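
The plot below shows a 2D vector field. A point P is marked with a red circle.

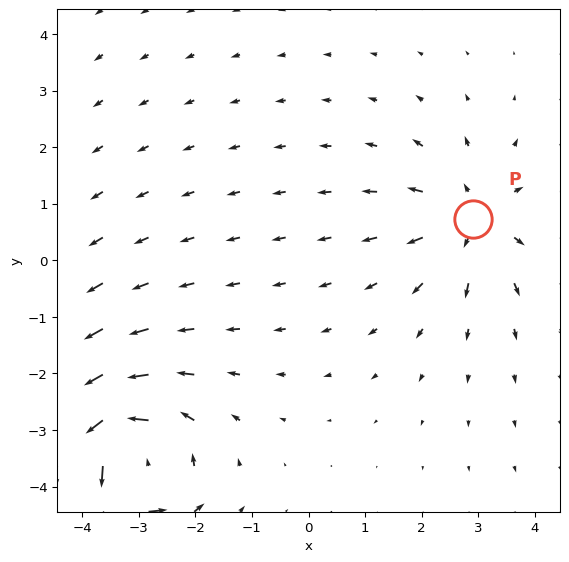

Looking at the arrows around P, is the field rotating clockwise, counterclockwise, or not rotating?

not rotating

Near P at (2.9, 0.7) the arrows show no circulation. The curl there is ≈0.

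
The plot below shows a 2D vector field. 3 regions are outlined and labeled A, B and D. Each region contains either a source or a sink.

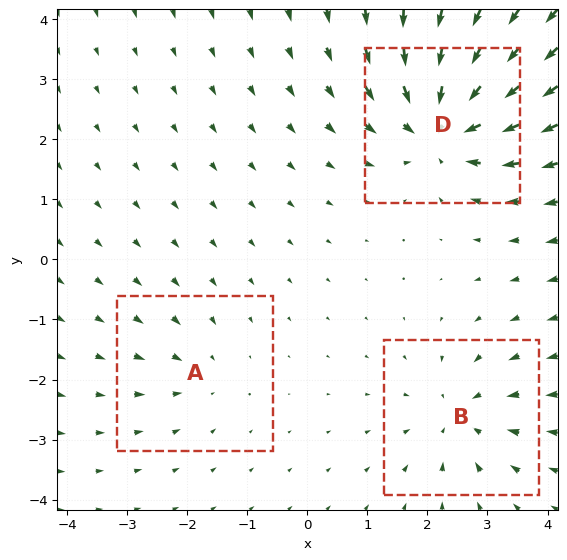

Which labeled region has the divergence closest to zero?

Divergence at each region's feature centre — A: about -2, B: about -3, D: about -6. Region A is closest to zero.

A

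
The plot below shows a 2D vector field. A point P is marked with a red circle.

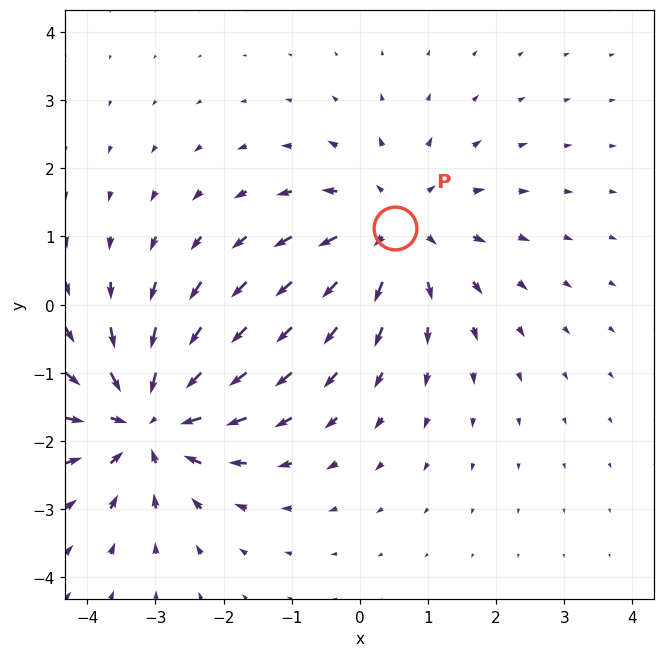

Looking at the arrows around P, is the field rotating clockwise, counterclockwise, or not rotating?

Near P at (0.5, 1.1) the arrows show no circulation. The curl there is ≈0.

not rotating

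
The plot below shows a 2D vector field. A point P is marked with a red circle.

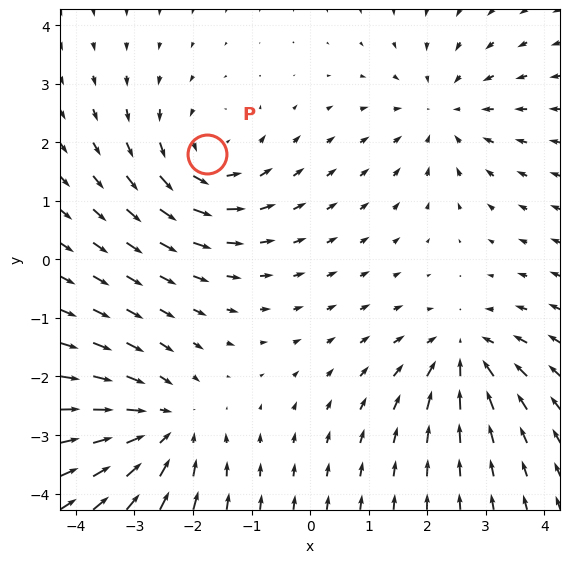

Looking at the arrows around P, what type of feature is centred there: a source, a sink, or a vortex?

At P (-1.8, 1.8) the arrows circulate counterclockwise. Divergence ≈0, curl about +4 — near-zero divergence with nonzero curl is a vortex.

vortex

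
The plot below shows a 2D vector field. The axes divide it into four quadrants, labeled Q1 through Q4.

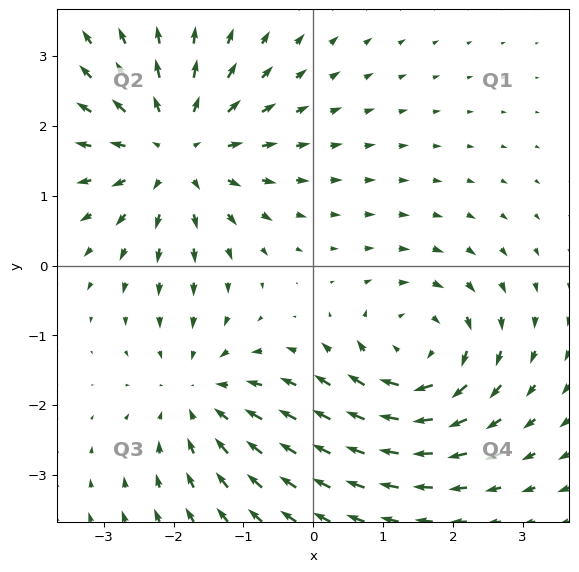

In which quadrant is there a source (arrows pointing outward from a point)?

Q2

The source sits at approximately (-2.0, 1.6), which lies in quadrant Q2. The divergence there is about +5, positive as expected for a source.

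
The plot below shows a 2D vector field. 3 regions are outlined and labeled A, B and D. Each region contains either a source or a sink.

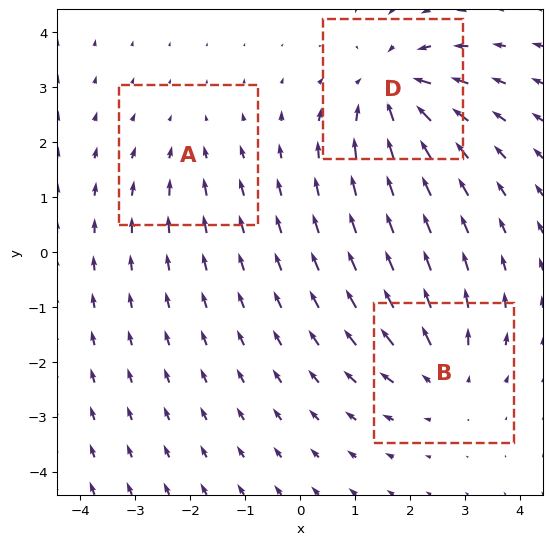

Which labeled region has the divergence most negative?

D

Divergence at each region's feature centre — A: about -2, B: about +3, D: about -5. Region D is most negative.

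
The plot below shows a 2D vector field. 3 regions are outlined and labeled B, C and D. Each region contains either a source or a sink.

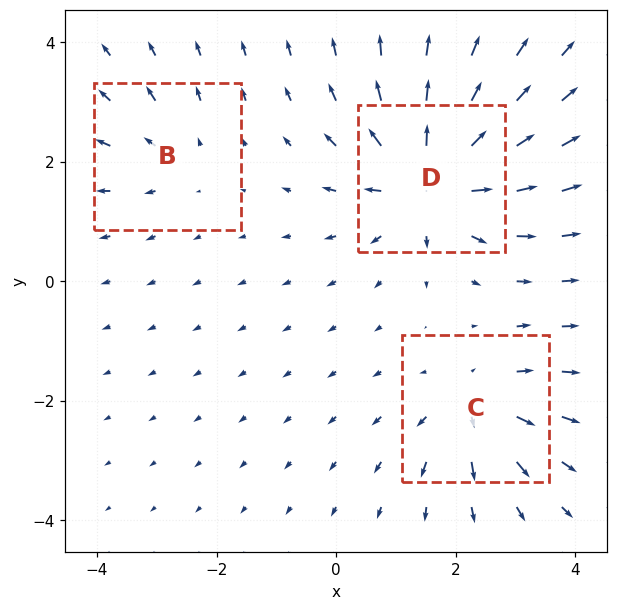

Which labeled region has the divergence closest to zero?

B

Divergence at each region's feature centre — B: about +2, C: about +4, D: about +6. Region B is closest to zero.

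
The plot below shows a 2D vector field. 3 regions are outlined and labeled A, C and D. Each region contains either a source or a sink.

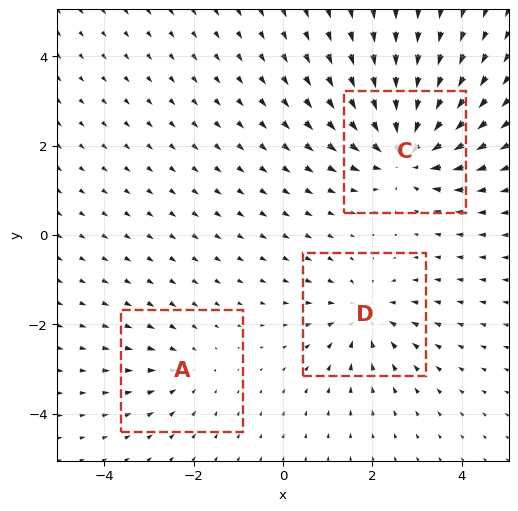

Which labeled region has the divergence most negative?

Divergence at each region's feature centre — A: about -2, C: about -5, D: about -3. Region C is most negative.

C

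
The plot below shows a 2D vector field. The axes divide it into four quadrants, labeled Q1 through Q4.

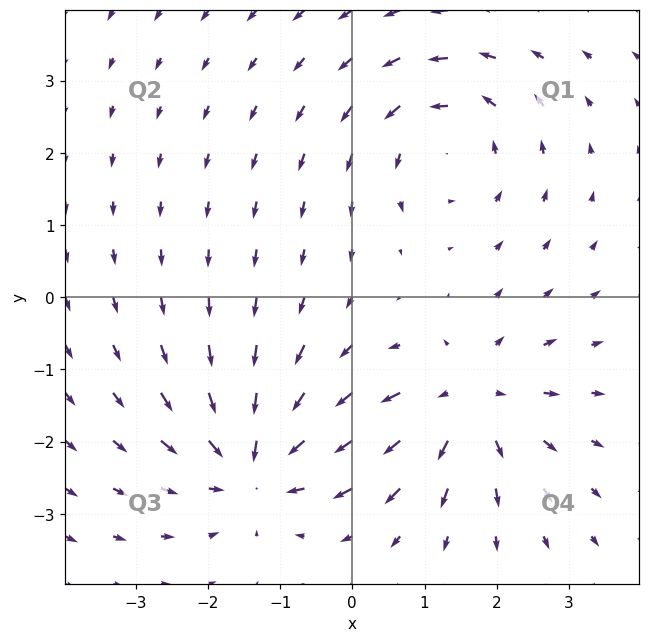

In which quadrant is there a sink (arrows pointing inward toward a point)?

The sink sits at approximately (-1.3, -2.3), which lies in quadrant Q3. The divergence there is about -5, negative as expected for a sink.

Q3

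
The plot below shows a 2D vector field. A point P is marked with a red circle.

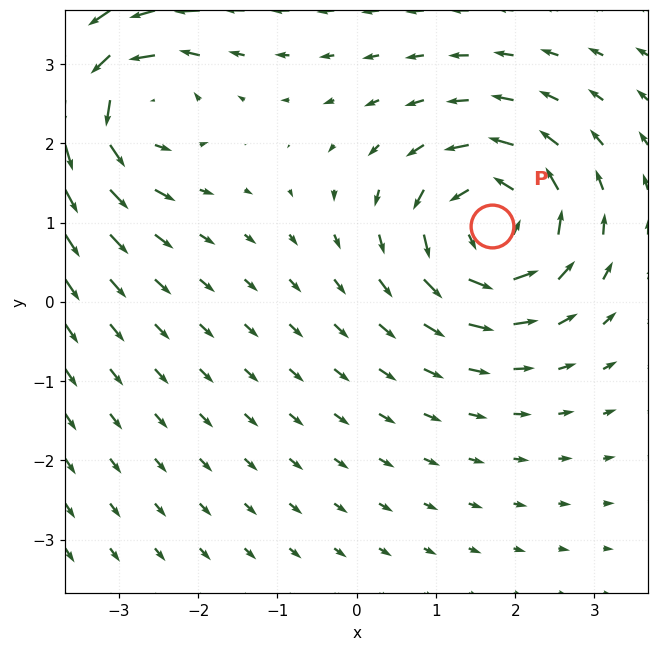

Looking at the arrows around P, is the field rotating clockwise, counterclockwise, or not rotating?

Near P at (1.7, 1.0) the arrows circulate counterclockwise. The curl (z-component) there is about +5; positive curl means counterclockwise rotation.

counterclockwise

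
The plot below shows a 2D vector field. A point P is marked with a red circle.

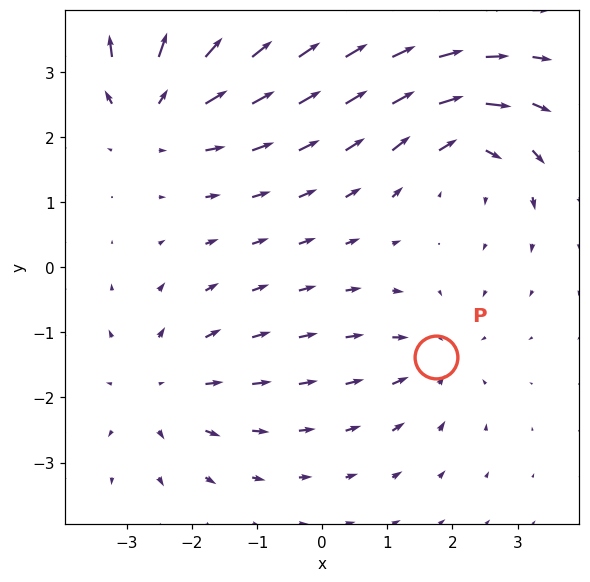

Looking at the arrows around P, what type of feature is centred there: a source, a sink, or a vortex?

At P (1.7, -1.4) the arrows converge inward. Divergence about -3, curl ≈0 — negative divergence with near-zero curl is a sink.

sink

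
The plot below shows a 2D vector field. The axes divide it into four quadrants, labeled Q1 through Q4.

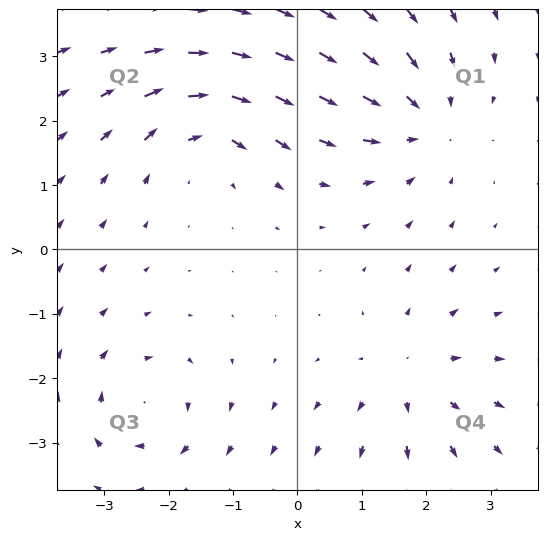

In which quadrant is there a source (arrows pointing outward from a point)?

The source sits at approximately (1.7, -2.0), which lies in quadrant Q4. The divergence there is about +4, positive as expected for a source.

Q4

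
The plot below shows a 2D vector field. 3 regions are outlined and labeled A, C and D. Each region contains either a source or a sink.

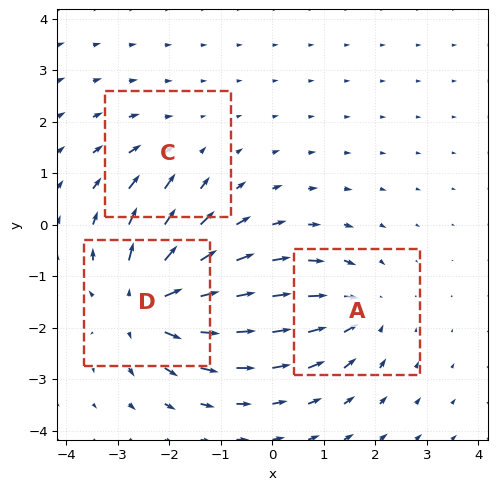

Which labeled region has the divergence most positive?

Divergence at each region's feature centre — A: about -3, C: about -2, D: about +5. Region D is most positive.

D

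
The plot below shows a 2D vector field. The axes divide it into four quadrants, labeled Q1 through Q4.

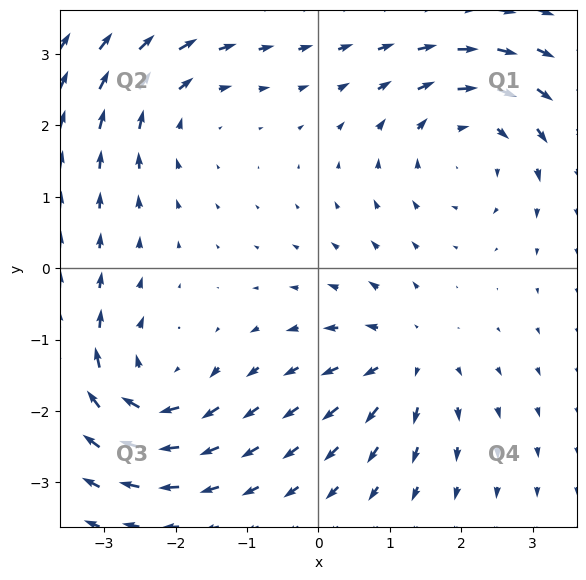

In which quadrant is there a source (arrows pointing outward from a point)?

Q4

The source sits at approximately (1.2, -1.3), which lies in quadrant Q4. The divergence there is about +5, positive as expected for a source.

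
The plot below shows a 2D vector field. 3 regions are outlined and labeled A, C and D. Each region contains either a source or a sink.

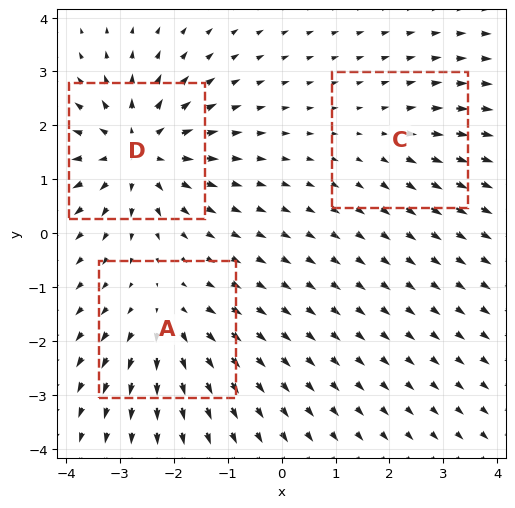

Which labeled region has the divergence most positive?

Divergence at each region's feature centre — A: about +3, C: about +2, D: about +5. Region D is most positive.

D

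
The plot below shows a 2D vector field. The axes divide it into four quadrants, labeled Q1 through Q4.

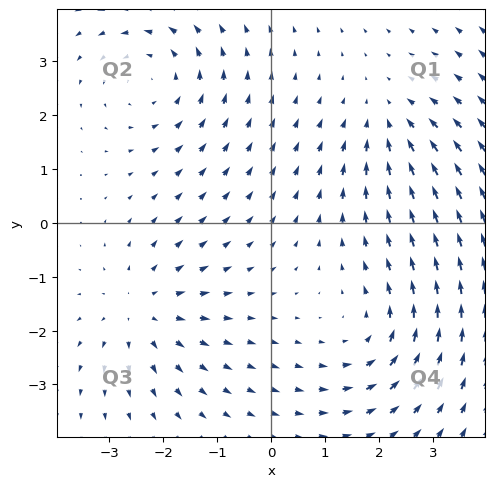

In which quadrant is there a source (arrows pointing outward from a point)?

The source sits at approximately (-2.4, -1.6), which lies in quadrant Q3. The divergence there is about +4, positive as expected for a source.

Q3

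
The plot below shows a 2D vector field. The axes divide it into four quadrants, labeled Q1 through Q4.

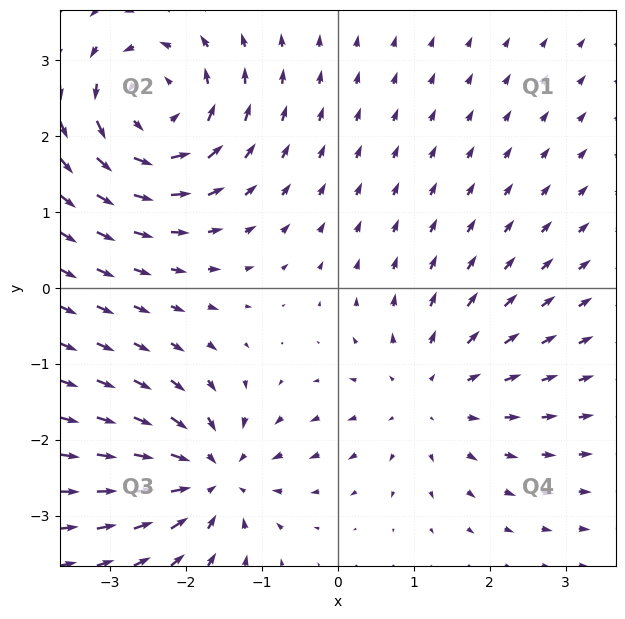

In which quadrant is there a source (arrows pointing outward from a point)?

The source sits at approximately (1.2, -1.4), which lies in quadrant Q4. The divergence there is about +3, positive as expected for a source.

Q4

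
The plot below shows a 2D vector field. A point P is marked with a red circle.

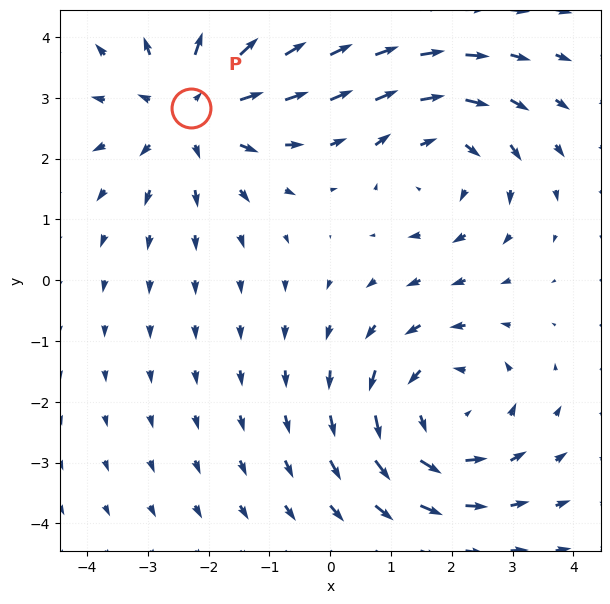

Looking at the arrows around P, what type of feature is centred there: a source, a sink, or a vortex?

At P (-2.3, 2.8) the arrows spread outward. Divergence about +3, curl ≈0 — positive divergence with near-zero curl is a source.

source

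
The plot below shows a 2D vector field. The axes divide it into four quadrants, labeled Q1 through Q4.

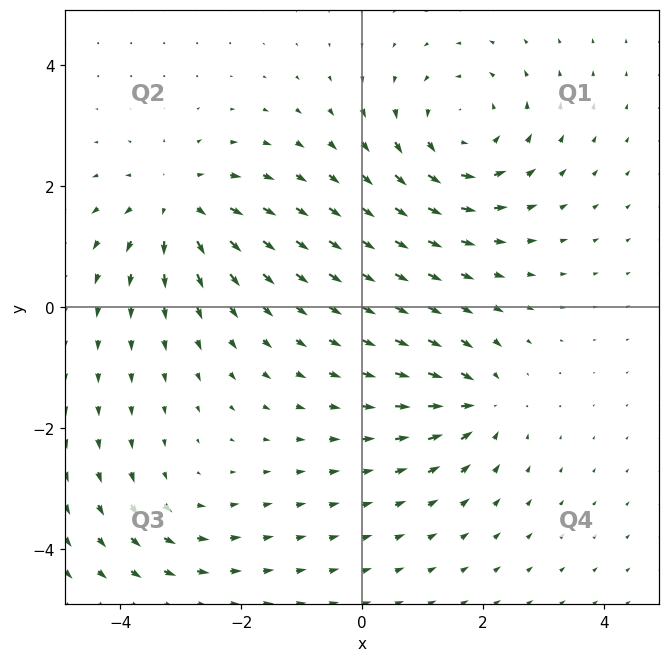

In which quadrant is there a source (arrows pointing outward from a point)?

The source sits at approximately (-3.0, 1.7), which lies in quadrant Q2. The divergence there is about +4, positive as expected for a source.

Q2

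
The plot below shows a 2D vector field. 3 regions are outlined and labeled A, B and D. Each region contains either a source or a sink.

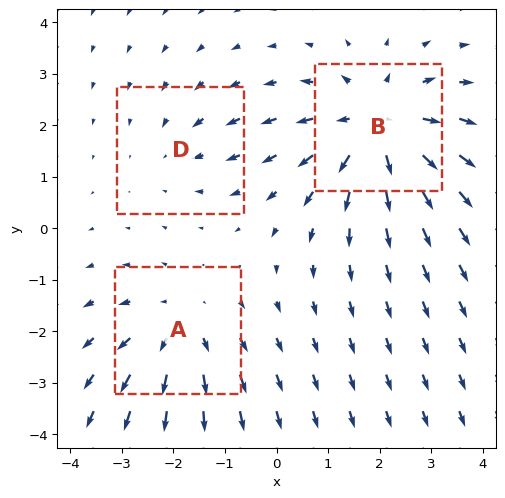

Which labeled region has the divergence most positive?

Divergence at each region's feature centre — A: about +3, B: about +4, D: about -2. Region B is most positive.

B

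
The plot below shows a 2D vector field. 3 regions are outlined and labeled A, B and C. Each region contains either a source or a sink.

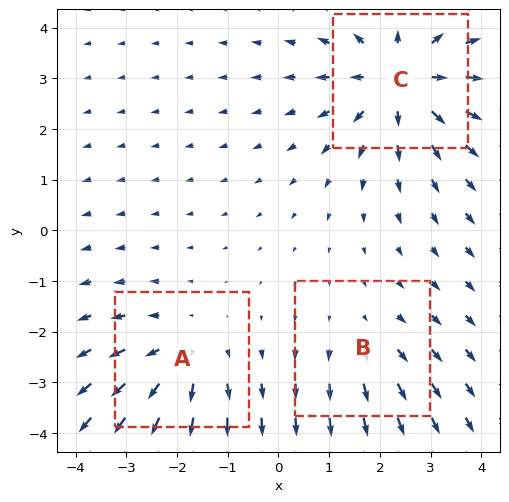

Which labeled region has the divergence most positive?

Divergence at each region's feature centre — A: about +3, B: about +2, C: about +4. Region C is most positive.

C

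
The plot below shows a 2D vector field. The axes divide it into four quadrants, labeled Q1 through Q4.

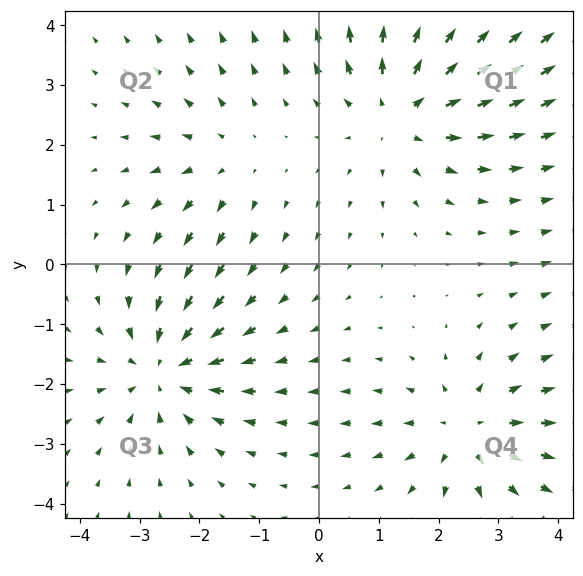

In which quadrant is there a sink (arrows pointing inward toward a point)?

Q3

The sink sits at approximately (-2.6, -1.8), which lies in quadrant Q3. The divergence there is about -5, negative as expected for a sink.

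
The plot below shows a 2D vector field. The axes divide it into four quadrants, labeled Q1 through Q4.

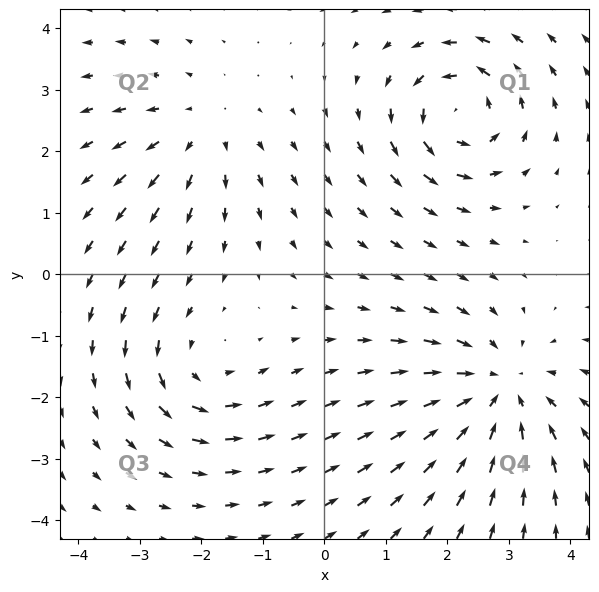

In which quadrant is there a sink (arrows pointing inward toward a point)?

Q4

The sink sits at approximately (2.8, -1.9), which lies in quadrant Q4. The divergence there is about -4, negative as expected for a sink.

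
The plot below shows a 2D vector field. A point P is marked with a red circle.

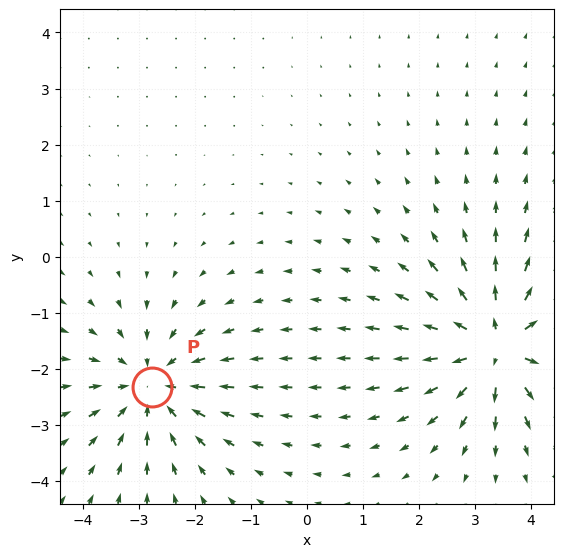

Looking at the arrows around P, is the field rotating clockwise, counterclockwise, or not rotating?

Near P at (-2.8, -2.3) the arrows show no circulation. The curl there is ≈0.

not rotating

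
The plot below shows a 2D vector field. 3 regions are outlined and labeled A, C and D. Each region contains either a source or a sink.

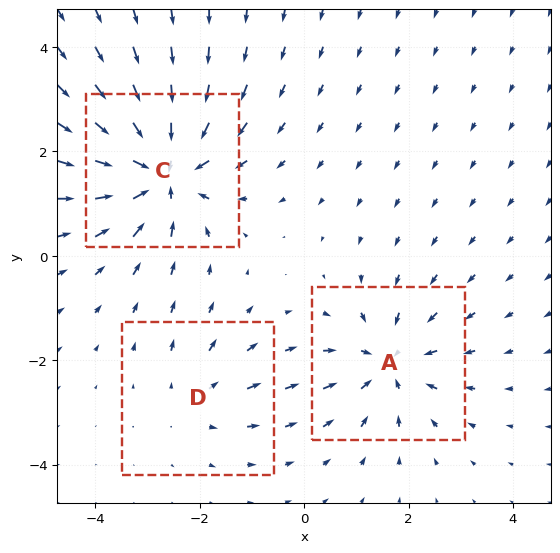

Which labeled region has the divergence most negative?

C

Divergence at each region's feature centre — A: about -4, C: about -5, D: about +2. Region C is most negative.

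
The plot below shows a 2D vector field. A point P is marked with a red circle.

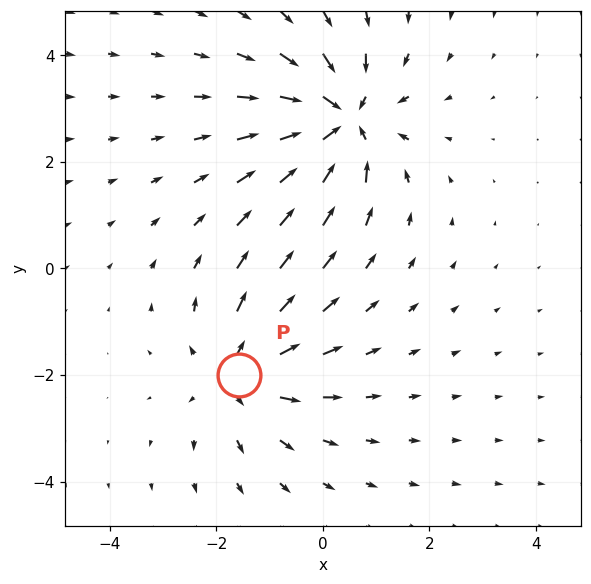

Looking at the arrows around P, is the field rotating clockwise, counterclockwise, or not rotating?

not rotating

Near P at (-1.6, -2.0) the arrows show no circulation. The curl there is ≈0.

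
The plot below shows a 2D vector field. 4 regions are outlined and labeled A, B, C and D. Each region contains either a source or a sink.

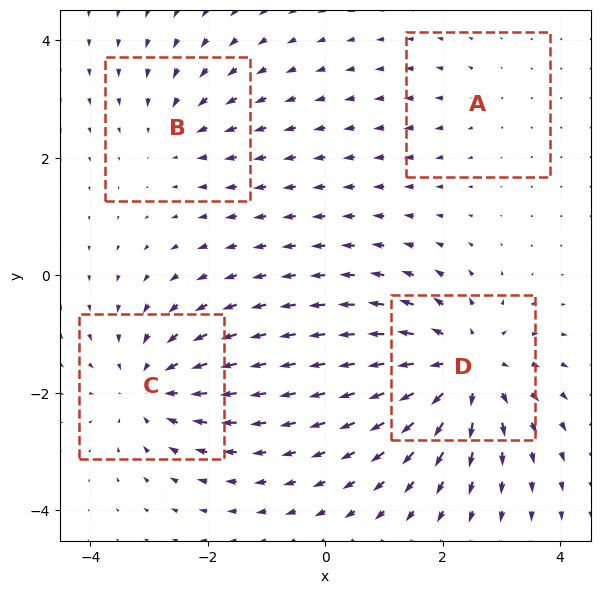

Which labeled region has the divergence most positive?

D

Divergence at each region's feature centre — A: about +2, B: about -3, C: about -5, D: about +7. Region D is most positive.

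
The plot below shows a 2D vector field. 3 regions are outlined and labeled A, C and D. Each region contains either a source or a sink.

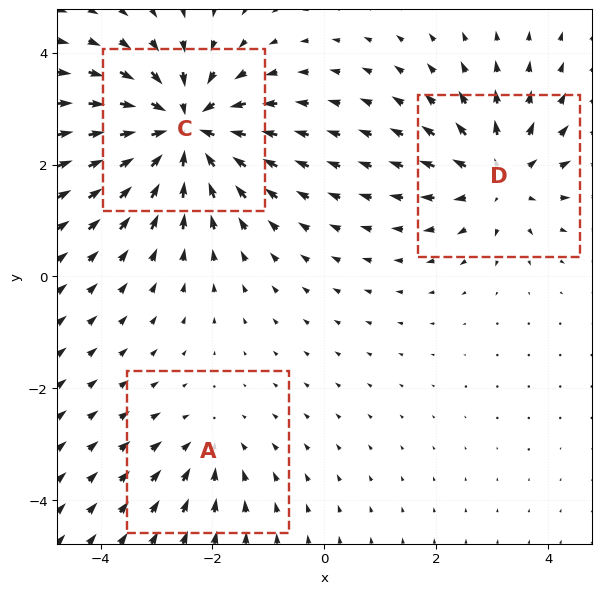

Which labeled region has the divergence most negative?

C

Divergence at each region's feature centre — A: about -2, C: about -5, D: about +3. Region C is most negative.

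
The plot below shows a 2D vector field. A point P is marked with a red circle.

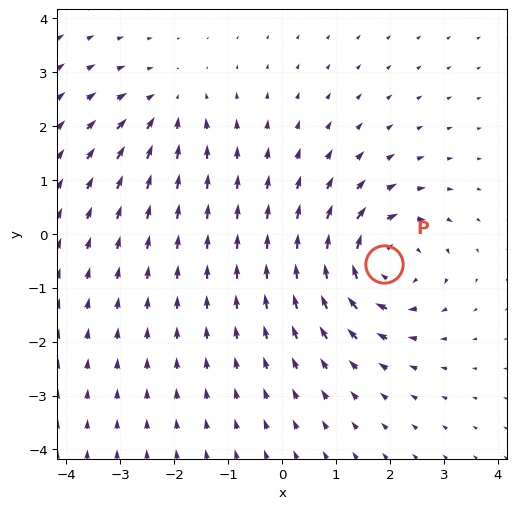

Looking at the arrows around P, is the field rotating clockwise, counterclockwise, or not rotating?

Near P at (1.9, -0.6) the arrows circulate clockwise. The curl (z-component) there is about -5; negative curl means clockwise rotation.

clockwise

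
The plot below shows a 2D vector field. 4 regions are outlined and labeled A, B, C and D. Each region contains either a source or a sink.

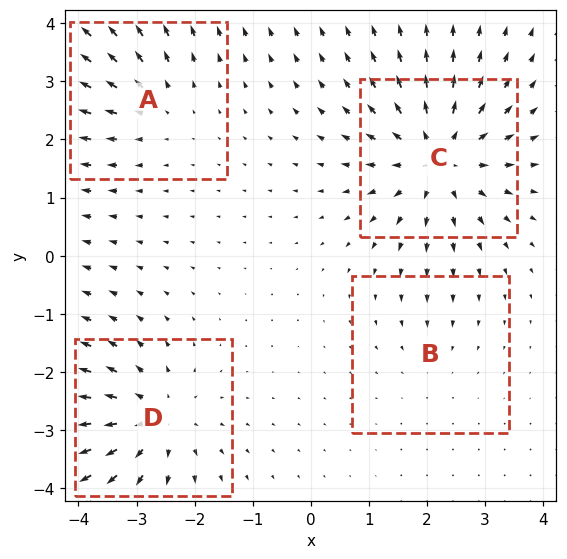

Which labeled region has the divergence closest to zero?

Divergence at each region's feature centre — A: about +3, B: about -2, C: about +7, D: about +5. Region B is closest to zero.

B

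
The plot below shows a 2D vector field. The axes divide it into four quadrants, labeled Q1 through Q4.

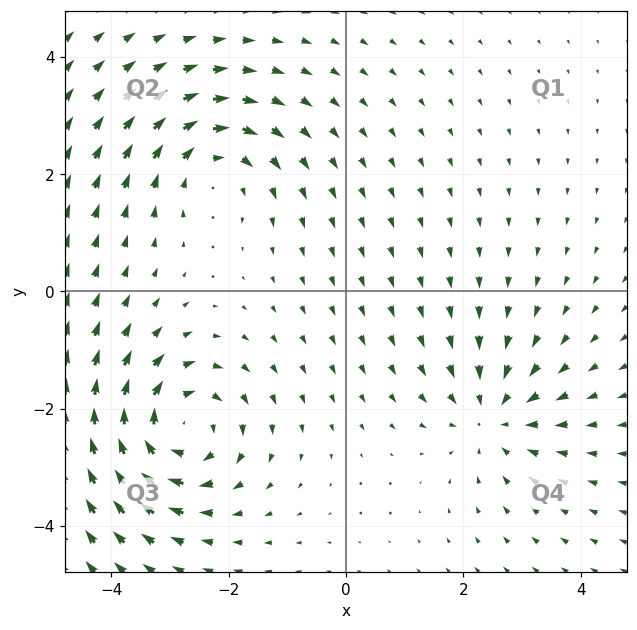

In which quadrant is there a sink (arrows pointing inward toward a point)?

The sink sits at approximately (2.5, -2.1), which lies in quadrant Q4. The divergence there is about -3, negative as expected for a sink.

Q4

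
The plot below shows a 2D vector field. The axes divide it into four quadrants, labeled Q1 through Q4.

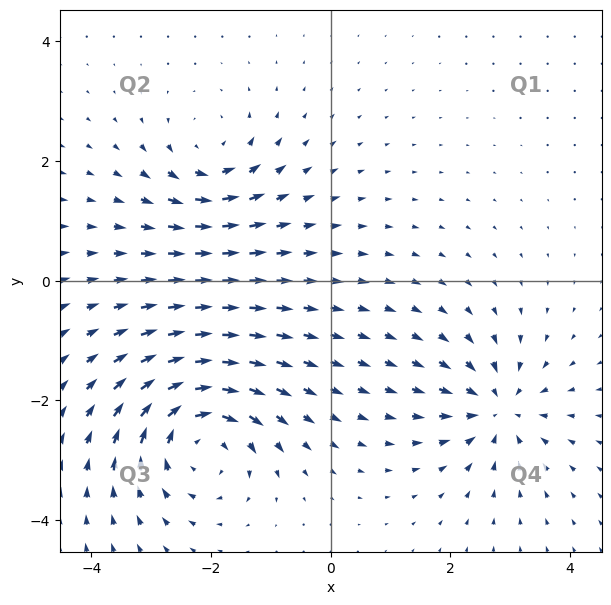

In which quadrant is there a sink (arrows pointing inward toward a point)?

Q4

The sink sits at approximately (2.8, -2.1), which lies in quadrant Q4. The divergence there is about -5, negative as expected for a sink.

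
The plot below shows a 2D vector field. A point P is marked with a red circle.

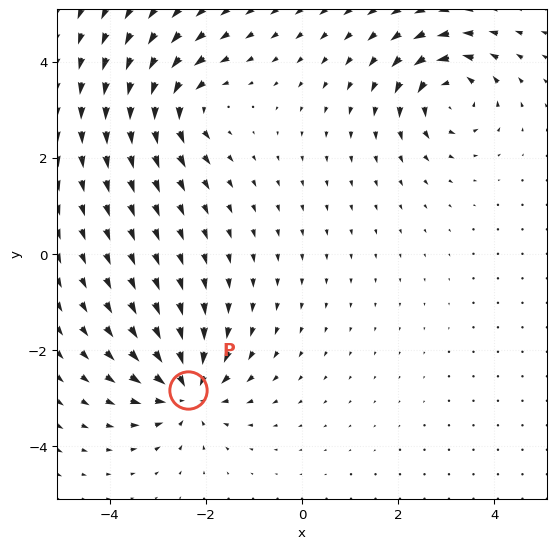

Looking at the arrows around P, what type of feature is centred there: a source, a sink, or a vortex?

At P (-2.4, -2.8) the arrows converge inward. Divergence about -6, curl ≈0 — negative divergence with near-zero curl is a sink.

sink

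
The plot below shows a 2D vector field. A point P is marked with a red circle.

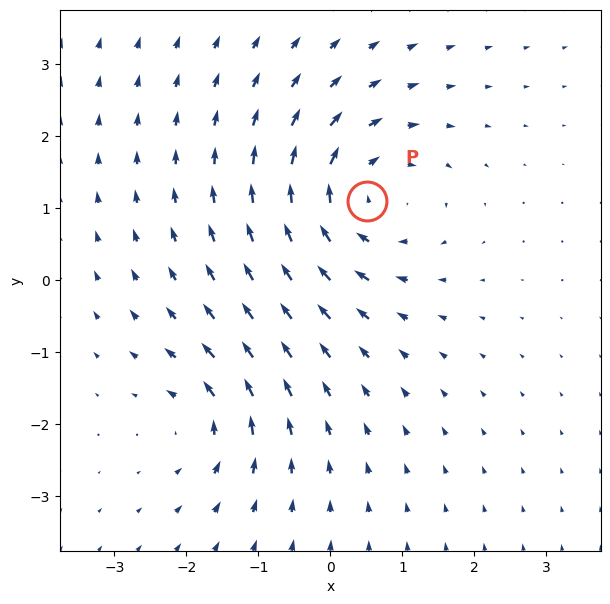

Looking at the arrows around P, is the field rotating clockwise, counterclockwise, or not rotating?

Near P at (0.5, 1.1) the arrows circulate clockwise. The curl (z-component) there is about -5; negative curl means clockwise rotation.

clockwise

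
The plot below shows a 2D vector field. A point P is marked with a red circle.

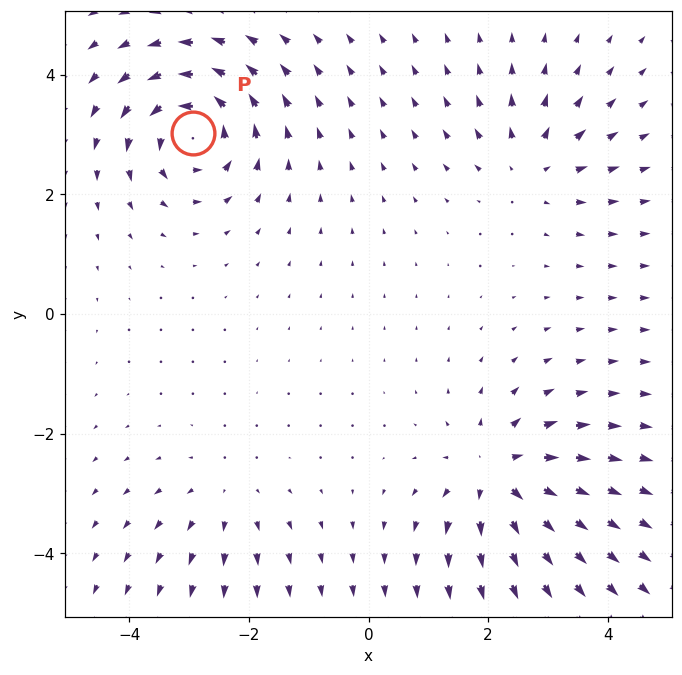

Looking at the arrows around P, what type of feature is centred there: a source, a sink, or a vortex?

vortex

At P (-2.9, 3.0) the arrows circulate counterclockwise. Divergence ≈0, curl about +7 — near-zero divergence with nonzero curl is a vortex.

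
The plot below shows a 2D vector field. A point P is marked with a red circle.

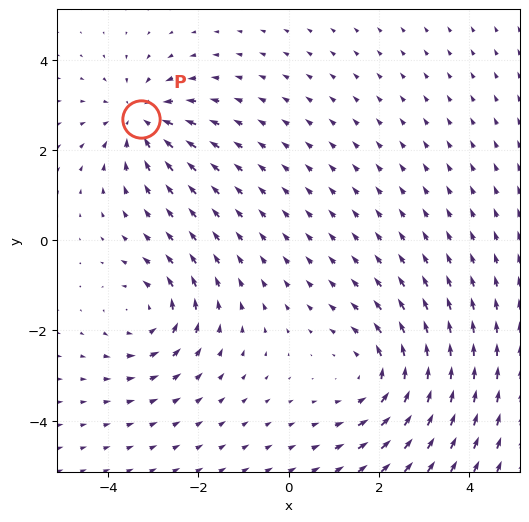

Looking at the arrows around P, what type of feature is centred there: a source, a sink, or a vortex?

At P (-3.3, 2.7) the arrows converge inward. Divergence about -4, curl ≈0 — negative divergence with near-zero curl is a sink.

sink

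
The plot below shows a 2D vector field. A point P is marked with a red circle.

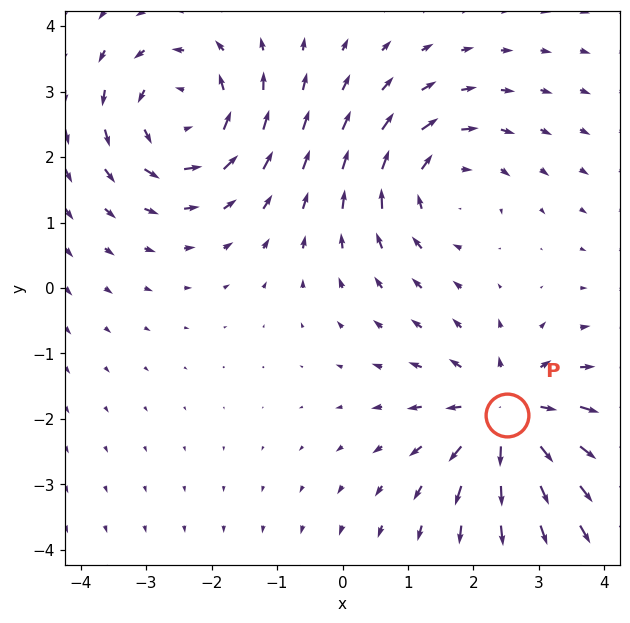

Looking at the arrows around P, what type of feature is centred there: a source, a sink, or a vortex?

source

At P (2.5, -1.9) the arrows spread outward. Divergence about +6, curl ≈0 — positive divergence with near-zero curl is a source.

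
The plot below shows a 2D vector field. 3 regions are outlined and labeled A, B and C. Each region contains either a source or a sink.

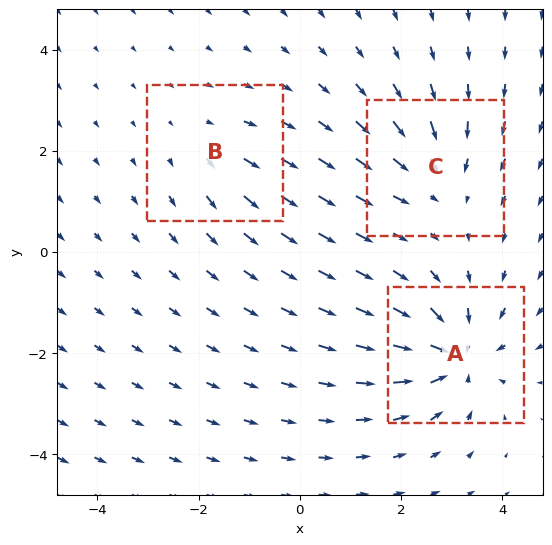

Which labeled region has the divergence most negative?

Divergence at each region's feature centre — A: about -6, B: about +2, C: about -3. Region A is most negative.

A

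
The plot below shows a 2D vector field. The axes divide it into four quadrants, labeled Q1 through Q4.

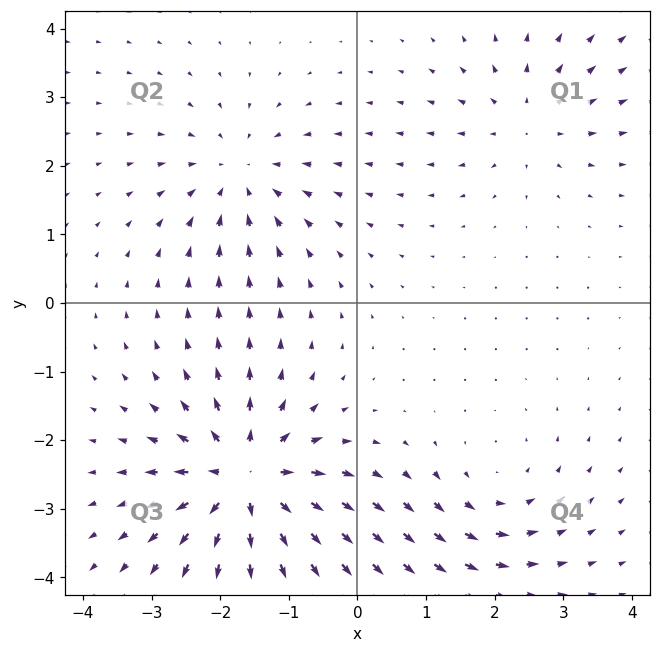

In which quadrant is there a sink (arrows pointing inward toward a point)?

The sink sits at approximately (-1.7, 1.9), which lies in quadrant Q2. The divergence there is about -3, negative as expected for a sink.

Q2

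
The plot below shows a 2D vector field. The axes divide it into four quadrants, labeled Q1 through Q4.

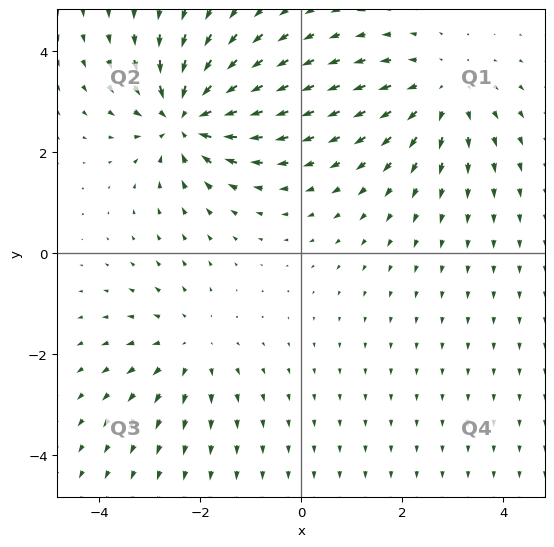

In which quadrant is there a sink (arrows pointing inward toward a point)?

The sink sits at approximately (-2.3, 2.7), which lies in quadrant Q2. The divergence there is about -5, negative as expected for a sink.

Q2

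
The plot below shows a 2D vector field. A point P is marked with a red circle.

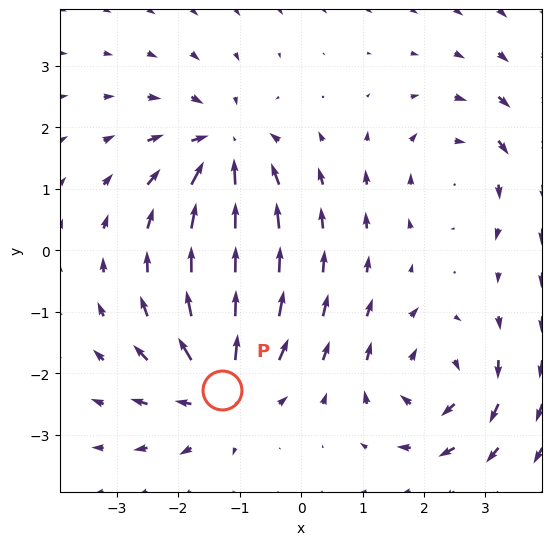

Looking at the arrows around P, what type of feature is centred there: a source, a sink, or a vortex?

At P (-1.3, -2.3) the arrows spread outward. Divergence about +6, curl ≈0 — positive divergence with near-zero curl is a source.

source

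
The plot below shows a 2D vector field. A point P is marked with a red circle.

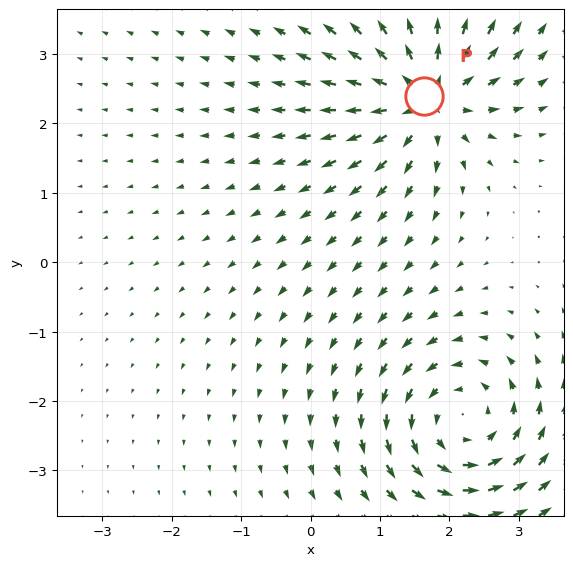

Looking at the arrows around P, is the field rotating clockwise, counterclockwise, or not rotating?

not rotating

Near P at (1.6, 2.4) the arrows show no circulation. The curl there is ≈0.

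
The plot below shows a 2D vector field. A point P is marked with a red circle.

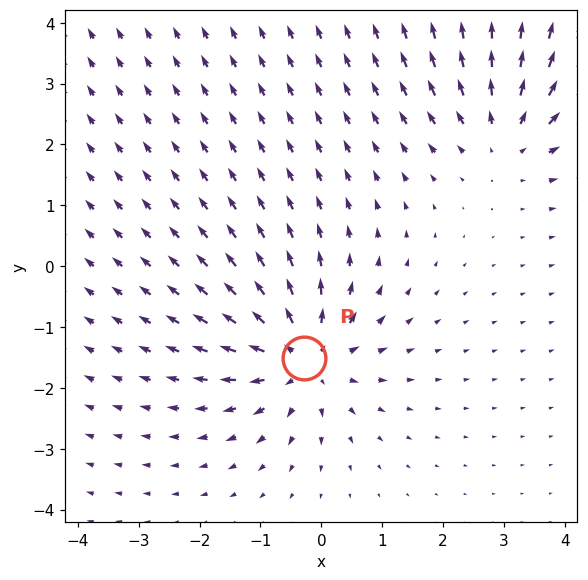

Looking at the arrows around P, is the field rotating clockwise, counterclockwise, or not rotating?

Near P at (-0.3, -1.5) the arrows show no circulation. The curl there is ≈0.

not rotating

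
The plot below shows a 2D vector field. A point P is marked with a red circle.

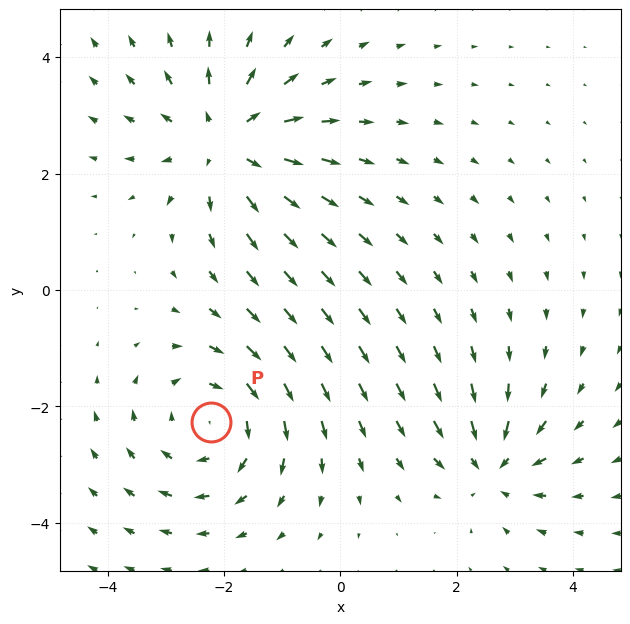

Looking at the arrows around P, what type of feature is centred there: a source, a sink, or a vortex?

At P (-2.2, -2.3) the arrows circulate clockwise. Divergence ≈0, curl about -4 — near-zero divergence with nonzero curl is a vortex.

vortex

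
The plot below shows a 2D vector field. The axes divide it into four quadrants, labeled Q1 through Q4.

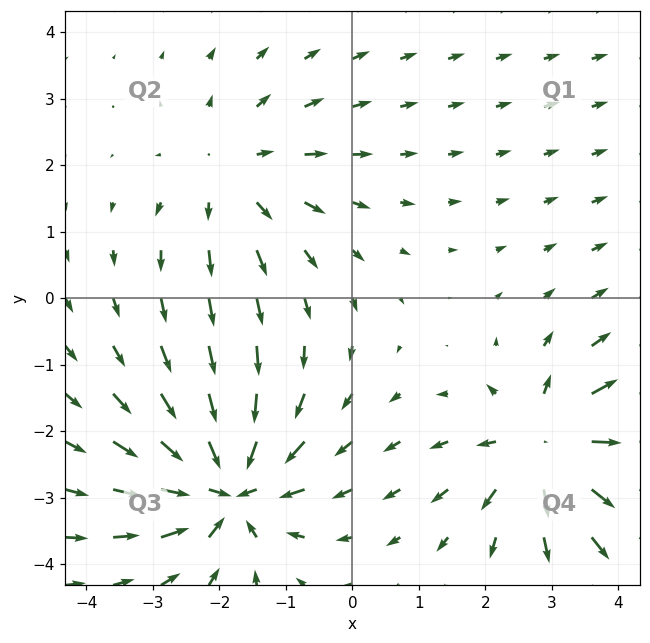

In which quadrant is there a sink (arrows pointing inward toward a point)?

The sink sits at approximately (-1.9, -2.9), which lies in quadrant Q3. The divergence there is about -6, negative as expected for a sink.

Q3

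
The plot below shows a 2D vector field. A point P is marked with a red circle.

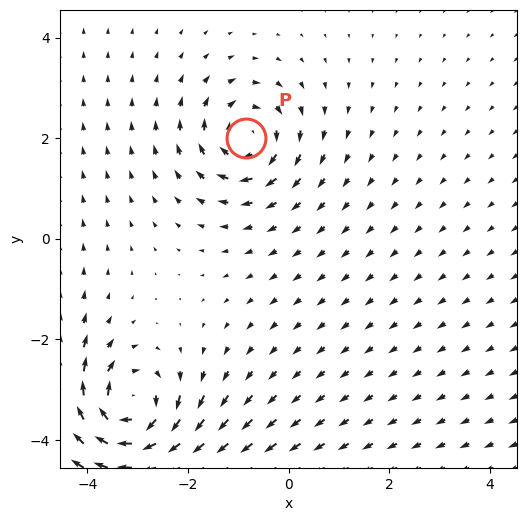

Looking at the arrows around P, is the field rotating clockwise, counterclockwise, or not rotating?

Near P at (-0.8, 2.0) the arrows circulate clockwise. The curl (z-component) there is about -4; negative curl means clockwise rotation.

clockwise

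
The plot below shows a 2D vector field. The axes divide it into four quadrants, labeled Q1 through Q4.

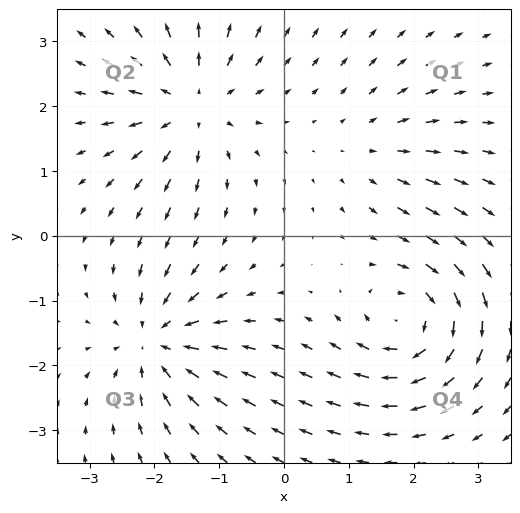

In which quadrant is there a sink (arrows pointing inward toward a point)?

The sink sits at approximately (-2.0, -1.6), which lies in quadrant Q3. The divergence there is about -5, negative as expected for a sink.

Q3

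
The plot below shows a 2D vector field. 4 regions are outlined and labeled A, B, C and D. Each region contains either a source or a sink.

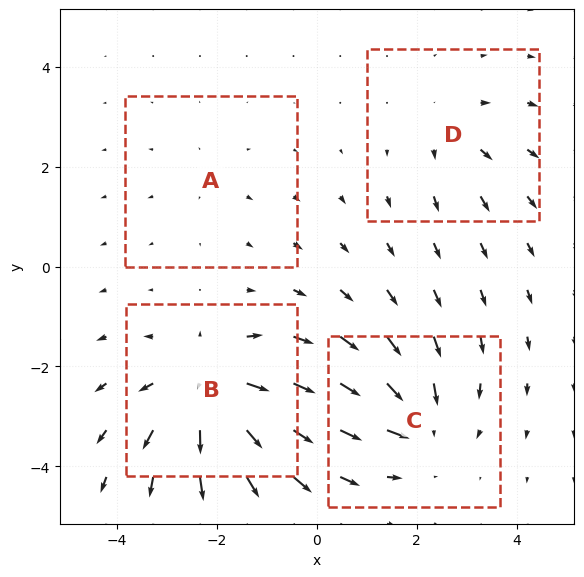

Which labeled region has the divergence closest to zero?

Divergence at each region's feature centre — A: about +2, B: about +7, C: about -5, D: about +3. Region A is closest to zero.

A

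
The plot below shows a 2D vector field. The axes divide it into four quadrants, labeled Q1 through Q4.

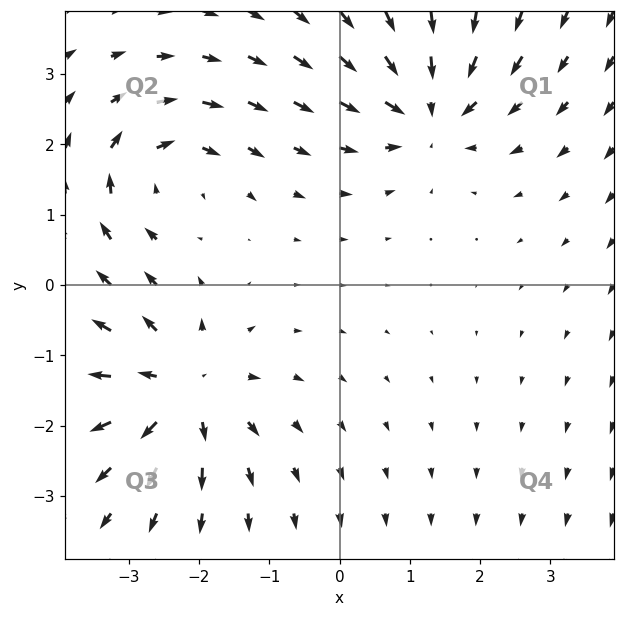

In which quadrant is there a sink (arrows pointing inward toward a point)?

The sink sits at approximately (1.3, 2.5), which lies in quadrant Q1. The divergence there is about -5, negative as expected for a sink.

Q1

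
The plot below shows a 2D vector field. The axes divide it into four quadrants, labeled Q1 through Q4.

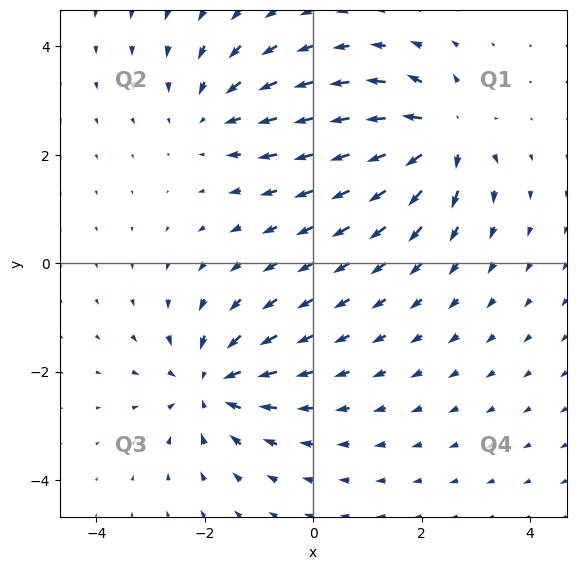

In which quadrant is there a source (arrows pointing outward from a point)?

Q1

The source sits at approximately (2.4, 2.4), which lies in quadrant Q1. The divergence there is about +6, positive as expected for a source.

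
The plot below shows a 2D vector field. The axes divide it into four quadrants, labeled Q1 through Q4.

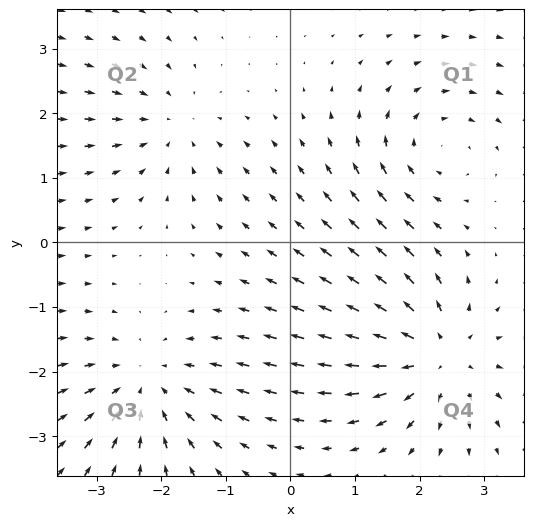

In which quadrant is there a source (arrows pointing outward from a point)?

The source sits at approximately (2.3, -1.7), which lies in quadrant Q4. The divergence there is about +6, positive as expected for a source.

Q4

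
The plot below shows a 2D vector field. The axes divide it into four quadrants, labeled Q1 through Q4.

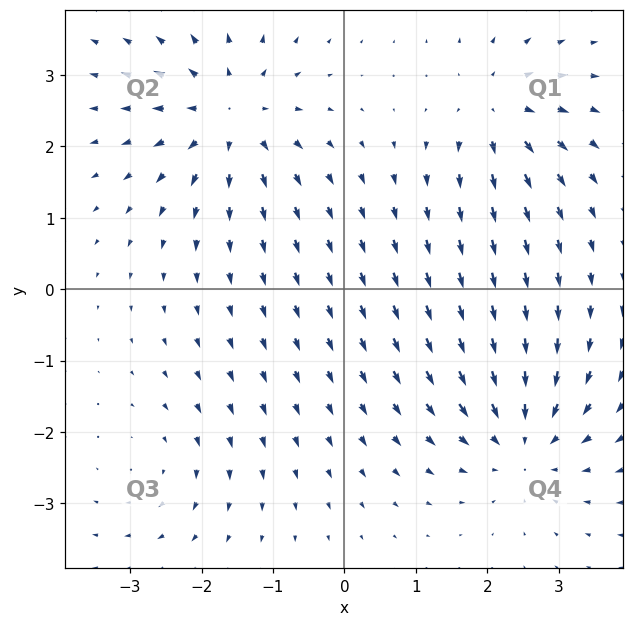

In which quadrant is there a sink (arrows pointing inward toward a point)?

Q4

The sink sits at approximately (2.5, -2.1), which lies in quadrant Q4. The divergence there is about -5, negative as expected for a sink.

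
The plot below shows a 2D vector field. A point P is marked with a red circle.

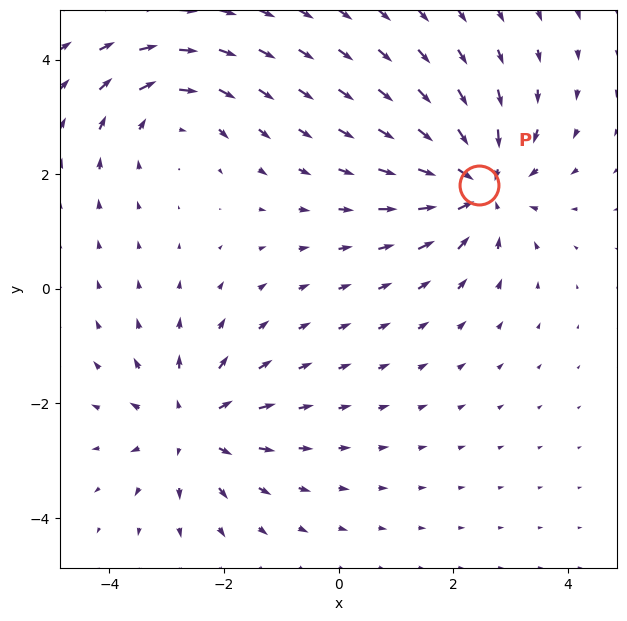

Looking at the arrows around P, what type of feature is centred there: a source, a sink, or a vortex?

At P (2.4, 1.8) the arrows converge inward. Divergence about -5, curl ≈0 — negative divergence with near-zero curl is a sink.

sink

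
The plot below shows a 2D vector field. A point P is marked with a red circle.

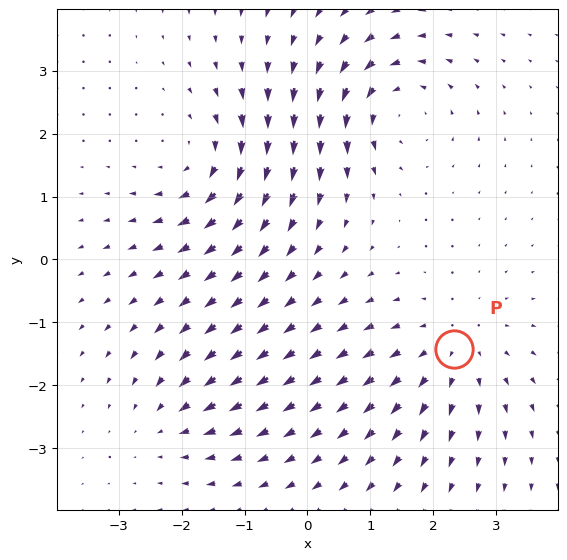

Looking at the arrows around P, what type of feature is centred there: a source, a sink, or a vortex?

source

At P (2.3, -1.4) the arrows spread outward. Divergence about +4, curl ≈0 — positive divergence with near-zero curl is a source.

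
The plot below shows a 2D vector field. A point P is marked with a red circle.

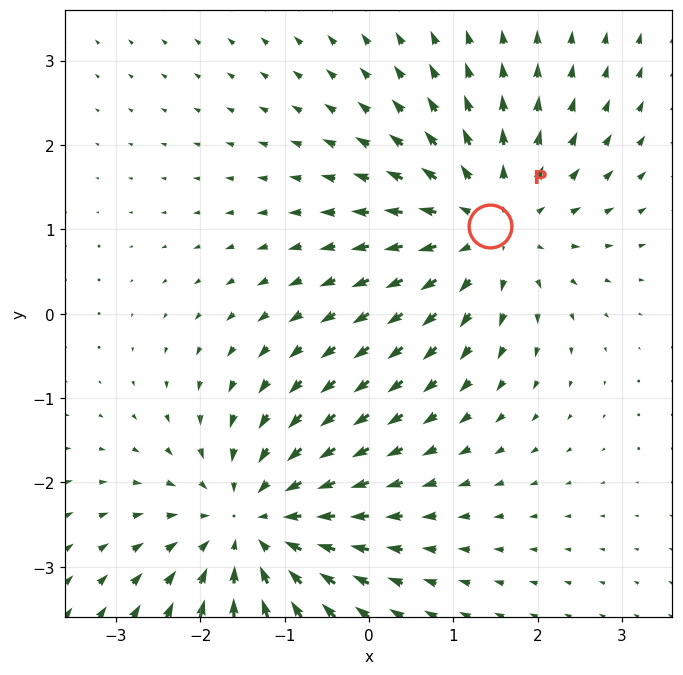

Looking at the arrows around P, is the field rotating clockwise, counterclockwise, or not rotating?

Near P at (1.4, 1.0) the arrows show no circulation. The curl there is ≈0.

not rotating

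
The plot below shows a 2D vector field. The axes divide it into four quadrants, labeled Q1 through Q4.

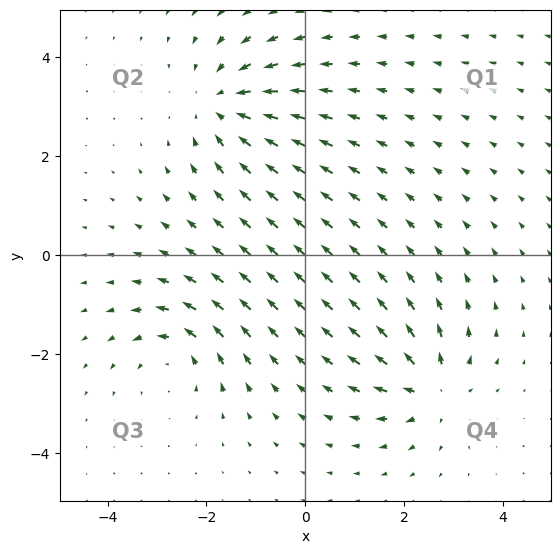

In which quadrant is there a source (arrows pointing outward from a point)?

Q4

The source sits at approximately (2.6, -2.7), which lies in quadrant Q4. The divergence there is about +5, positive as expected for a source.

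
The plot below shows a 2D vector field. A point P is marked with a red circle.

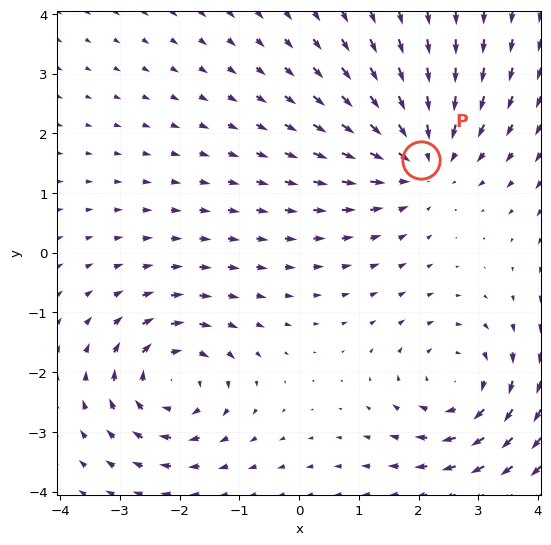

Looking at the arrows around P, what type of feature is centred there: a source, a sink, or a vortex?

sink

At P (2.0, 1.5) the arrows converge inward. Divergence about -4, curl ≈0 — negative divergence with near-zero curl is a sink.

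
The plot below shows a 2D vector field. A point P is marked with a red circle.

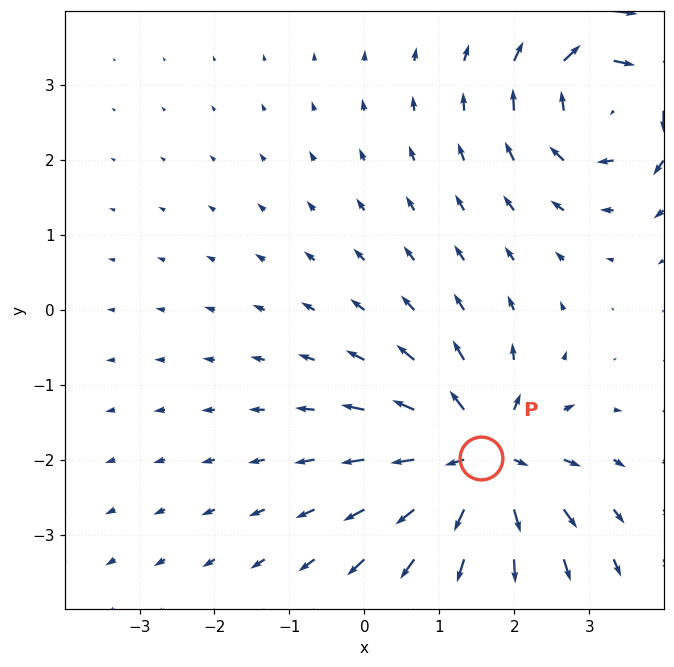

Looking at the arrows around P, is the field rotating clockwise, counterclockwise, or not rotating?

Near P at (1.6, -2.0) the arrows show no circulation. The curl there is ≈0.

not rotating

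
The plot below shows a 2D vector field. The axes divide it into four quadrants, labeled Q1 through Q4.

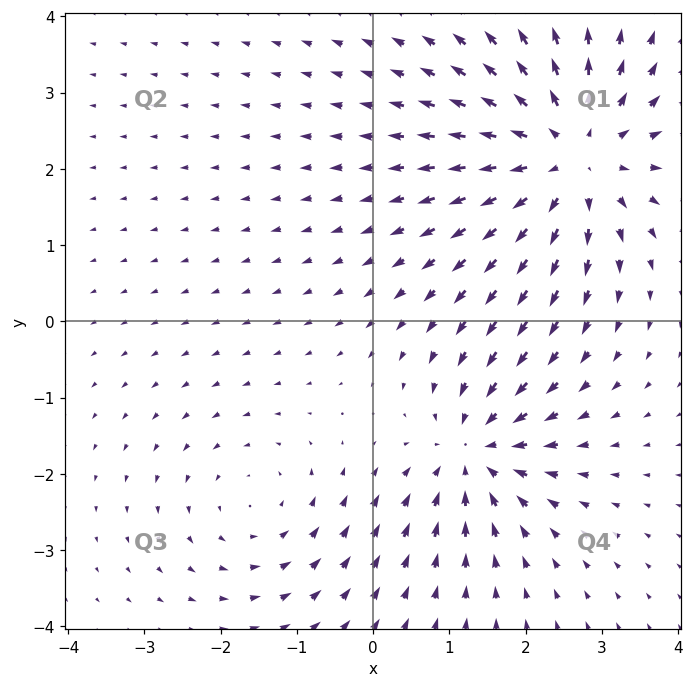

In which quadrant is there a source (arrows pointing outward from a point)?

Q1

The source sits at approximately (2.6, 2.2), which lies in quadrant Q1. The divergence there is about +4, positive as expected for a source.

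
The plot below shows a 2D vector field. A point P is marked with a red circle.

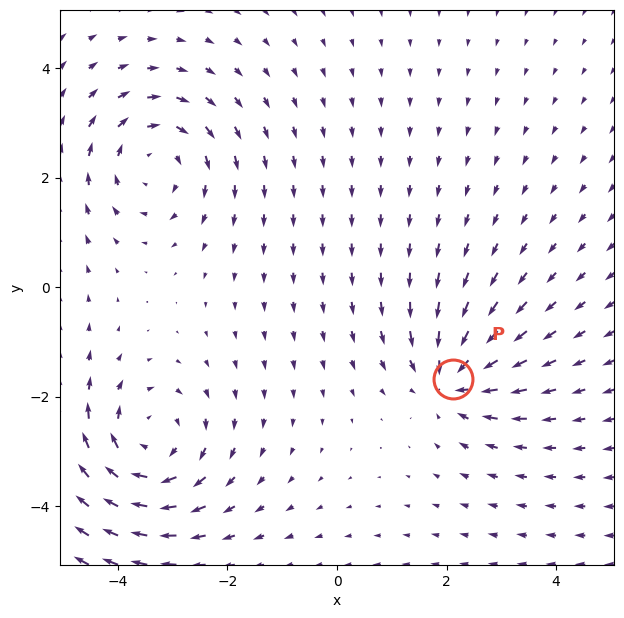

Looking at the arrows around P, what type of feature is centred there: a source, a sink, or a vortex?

At P (2.1, -1.7) the arrows converge inward. Divergence about -4, curl ≈0 — negative divergence with near-zero curl is a sink.

sink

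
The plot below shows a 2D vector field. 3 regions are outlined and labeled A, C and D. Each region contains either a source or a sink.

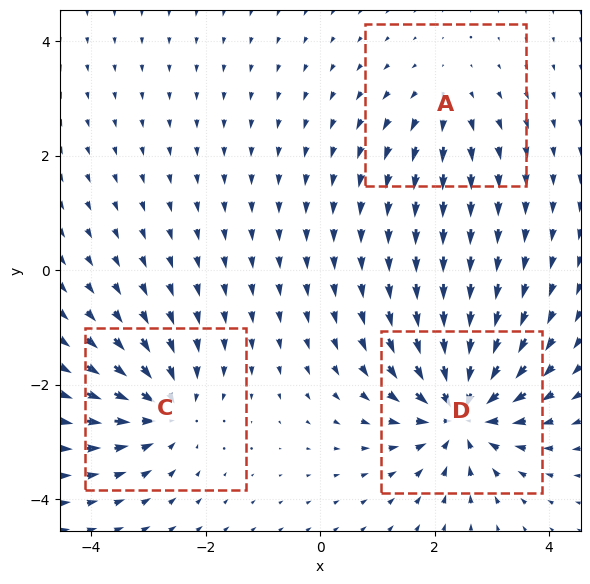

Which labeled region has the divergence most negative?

D

Divergence at each region's feature centre — A: about +2, C: about -4, D: about -6. Region D is most negative.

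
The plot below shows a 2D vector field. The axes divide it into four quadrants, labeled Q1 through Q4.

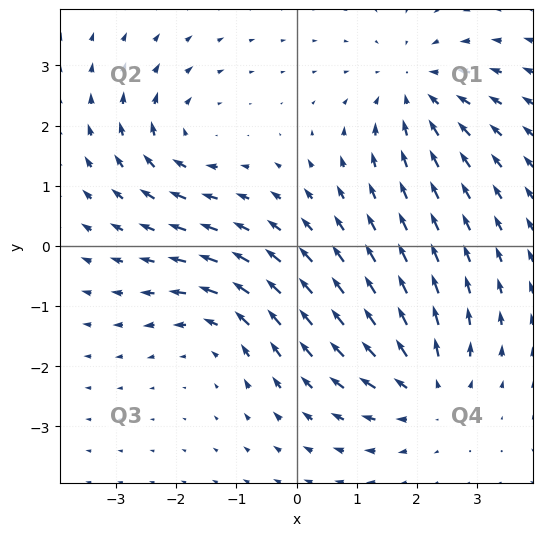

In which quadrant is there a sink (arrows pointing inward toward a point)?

The sink sits at approximately (2.0, 2.6), which lies in quadrant Q1. The divergence there is about -4, negative as expected for a sink.

Q1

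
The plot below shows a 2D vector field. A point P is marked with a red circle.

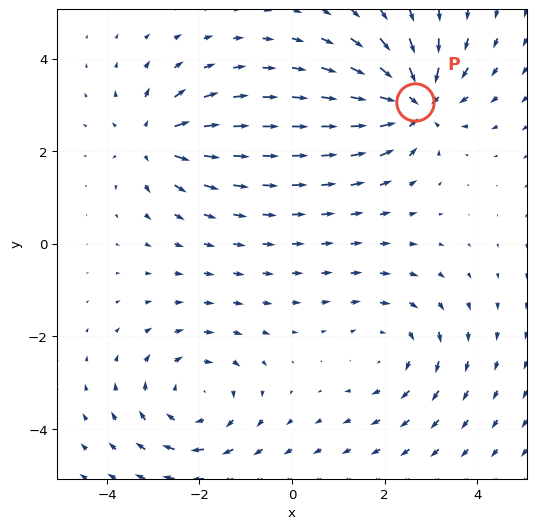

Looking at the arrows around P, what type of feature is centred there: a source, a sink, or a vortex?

At P (2.7, 3.1) the arrows converge inward. Divergence about -6, curl ≈0 — negative divergence with near-zero curl is a sink.

sink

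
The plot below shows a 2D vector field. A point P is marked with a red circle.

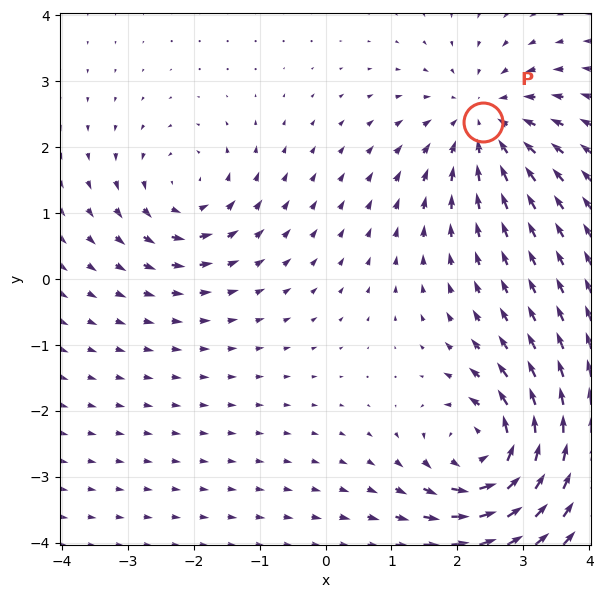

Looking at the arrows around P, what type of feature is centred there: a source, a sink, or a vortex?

sink

At P (2.4, 2.4) the arrows converge inward. Divergence about -4, curl ≈0 — negative divergence with near-zero curl is a sink.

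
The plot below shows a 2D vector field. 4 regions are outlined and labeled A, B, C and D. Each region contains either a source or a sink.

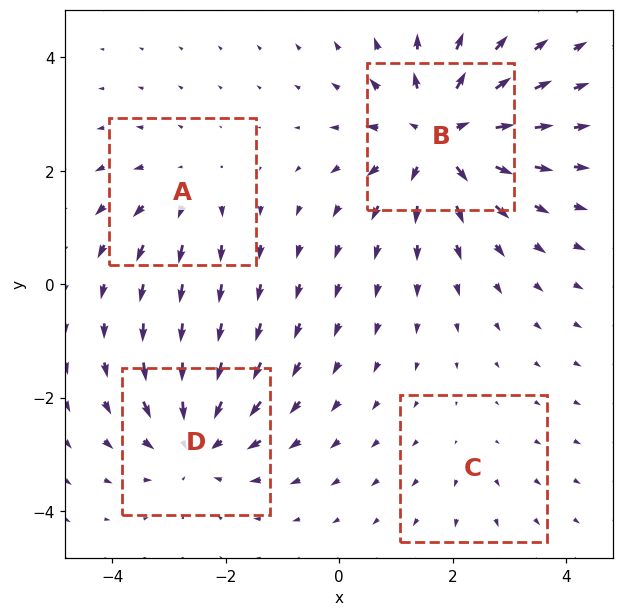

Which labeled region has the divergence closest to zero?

C

Divergence at each region's feature centre — A: about +3, B: about +7, C: about +2, D: about -5. Region C is closest to zero.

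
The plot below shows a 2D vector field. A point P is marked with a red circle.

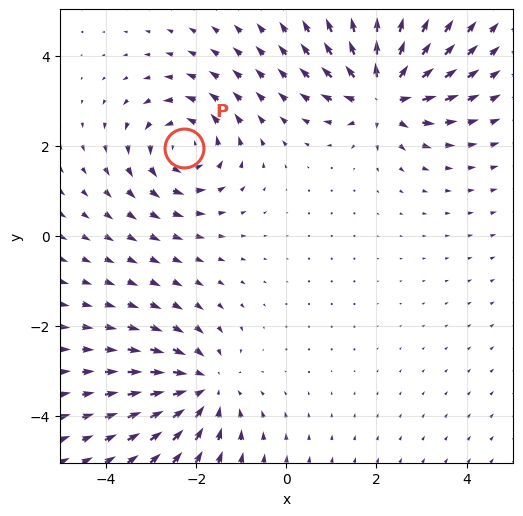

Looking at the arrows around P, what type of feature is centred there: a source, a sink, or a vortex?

vortex

At P (-2.3, 2.0) the arrows circulate counterclockwise. Divergence ≈0, curl about +4 — near-zero divergence with nonzero curl is a vortex.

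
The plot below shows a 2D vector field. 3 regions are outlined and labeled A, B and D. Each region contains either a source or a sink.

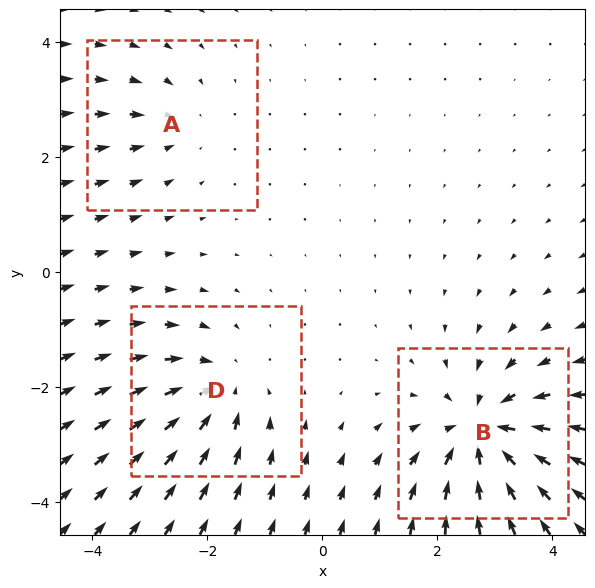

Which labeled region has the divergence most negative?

Divergence at each region's feature centre — A: about -2, B: about -6, D: about -4. Region B is most negative.

B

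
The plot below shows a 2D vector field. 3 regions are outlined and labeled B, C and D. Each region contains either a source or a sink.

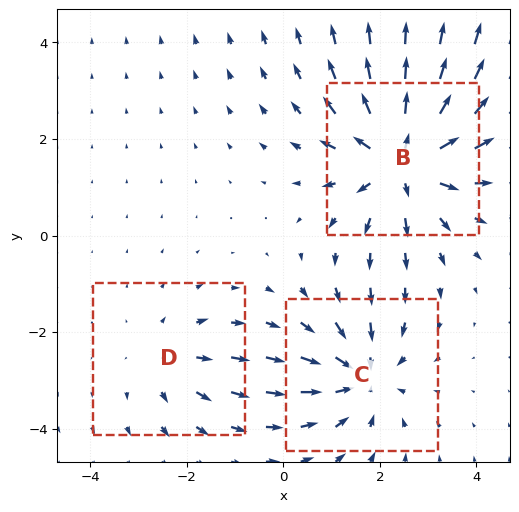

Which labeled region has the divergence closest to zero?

Divergence at each region's feature centre — B: about +5, C: about -3, D: about +2. Region D is closest to zero.

D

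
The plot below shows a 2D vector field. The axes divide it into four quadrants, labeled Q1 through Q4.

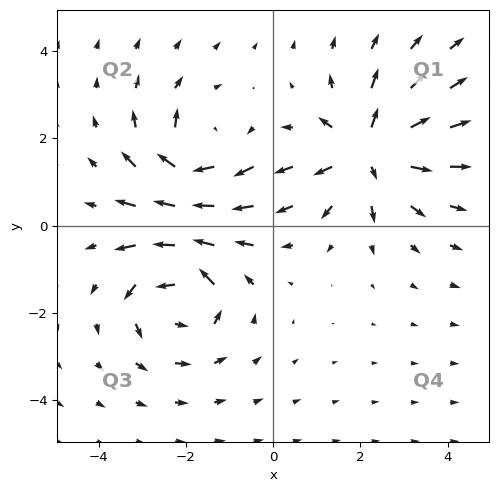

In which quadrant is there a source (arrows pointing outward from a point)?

Q1

The source sits at approximately (2.2, 1.7), which lies in quadrant Q1. The divergence there is about +4, positive as expected for a source.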